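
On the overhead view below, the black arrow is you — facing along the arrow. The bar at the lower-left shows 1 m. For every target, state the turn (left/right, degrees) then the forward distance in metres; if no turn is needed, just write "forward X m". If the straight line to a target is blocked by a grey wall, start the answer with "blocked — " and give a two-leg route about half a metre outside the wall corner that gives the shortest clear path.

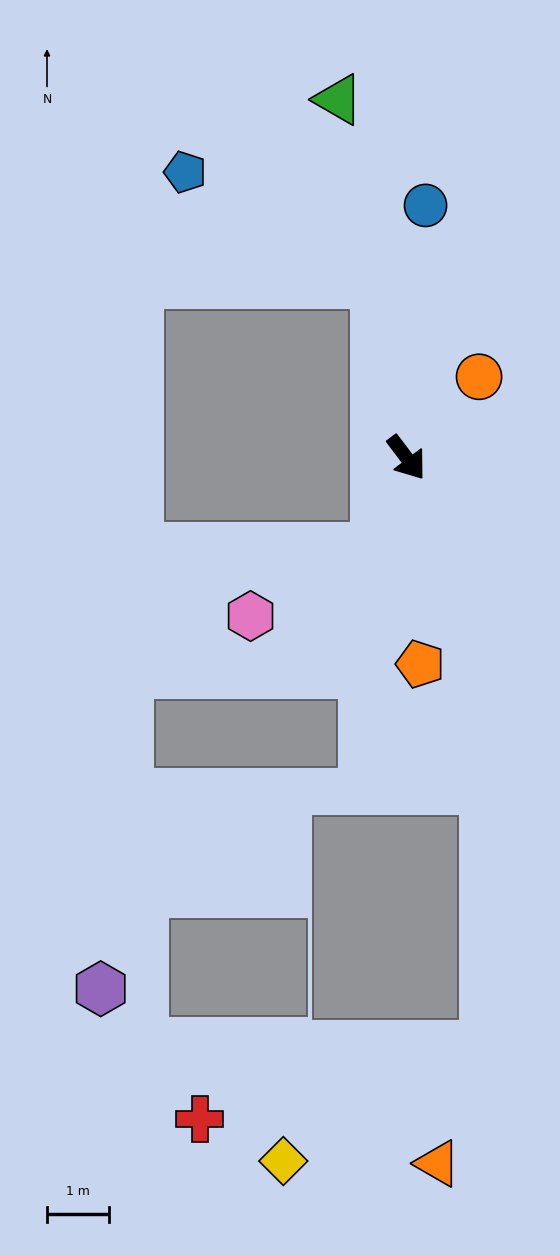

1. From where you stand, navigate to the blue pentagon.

blocked — turn left 153°, forward 2.9 m, then turn left 50°, forward 3.6 m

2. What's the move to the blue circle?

turn left 139°, forward 4.1 m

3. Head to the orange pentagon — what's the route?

turn right 33°, forward 3.3 m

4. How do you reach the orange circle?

turn left 101°, forward 1.8 m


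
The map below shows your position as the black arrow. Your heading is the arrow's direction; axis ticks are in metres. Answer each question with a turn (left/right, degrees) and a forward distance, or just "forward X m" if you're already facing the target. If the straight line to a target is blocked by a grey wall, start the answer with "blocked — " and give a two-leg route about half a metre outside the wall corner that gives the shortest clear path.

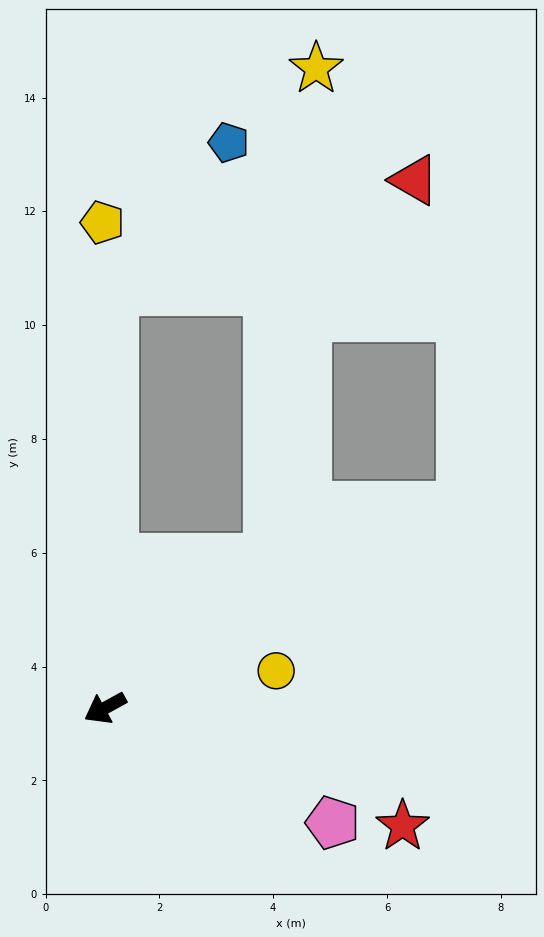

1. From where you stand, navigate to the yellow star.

blocked — turn right 166°, forward 3.9 m, then turn left 42°, forward 8.6 m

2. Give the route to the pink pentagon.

turn left 124°, forward 4.5 m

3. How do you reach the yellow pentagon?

turn right 119°, forward 8.5 m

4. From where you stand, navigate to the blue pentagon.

blocked — turn right 120°, forward 7.3 m, then turn right 36°, forward 3.3 m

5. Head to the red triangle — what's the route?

blocked — turn right 120°, forward 7.3 m, then turn right 68°, forward 5.6 m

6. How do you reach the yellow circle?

turn left 163°, forward 3.1 m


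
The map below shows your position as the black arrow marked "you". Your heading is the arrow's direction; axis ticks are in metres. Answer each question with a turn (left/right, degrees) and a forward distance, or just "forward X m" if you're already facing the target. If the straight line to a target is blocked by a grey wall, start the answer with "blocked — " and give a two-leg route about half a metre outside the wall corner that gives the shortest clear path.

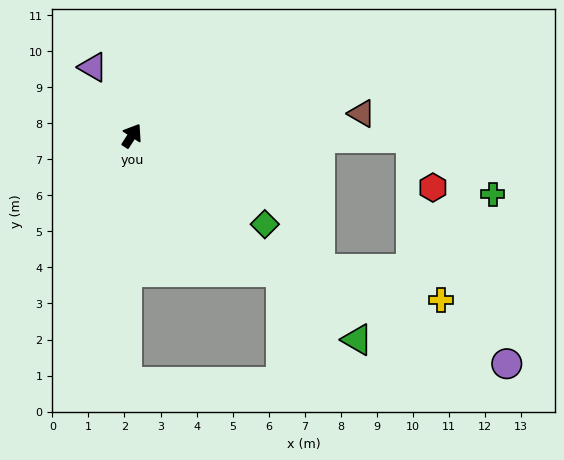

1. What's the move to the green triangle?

turn right 99°, forward 8.4 m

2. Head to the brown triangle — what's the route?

turn right 52°, forward 6.4 m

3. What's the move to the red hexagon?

blocked — turn right 58°, forward 7.8 m, then turn right 66°, forward 1.5 m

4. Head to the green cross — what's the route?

blocked — turn right 58°, forward 7.8 m, then turn right 34°, forward 2.7 m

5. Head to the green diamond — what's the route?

turn right 91°, forward 4.4 m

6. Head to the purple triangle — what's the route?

turn left 63°, forward 2.2 m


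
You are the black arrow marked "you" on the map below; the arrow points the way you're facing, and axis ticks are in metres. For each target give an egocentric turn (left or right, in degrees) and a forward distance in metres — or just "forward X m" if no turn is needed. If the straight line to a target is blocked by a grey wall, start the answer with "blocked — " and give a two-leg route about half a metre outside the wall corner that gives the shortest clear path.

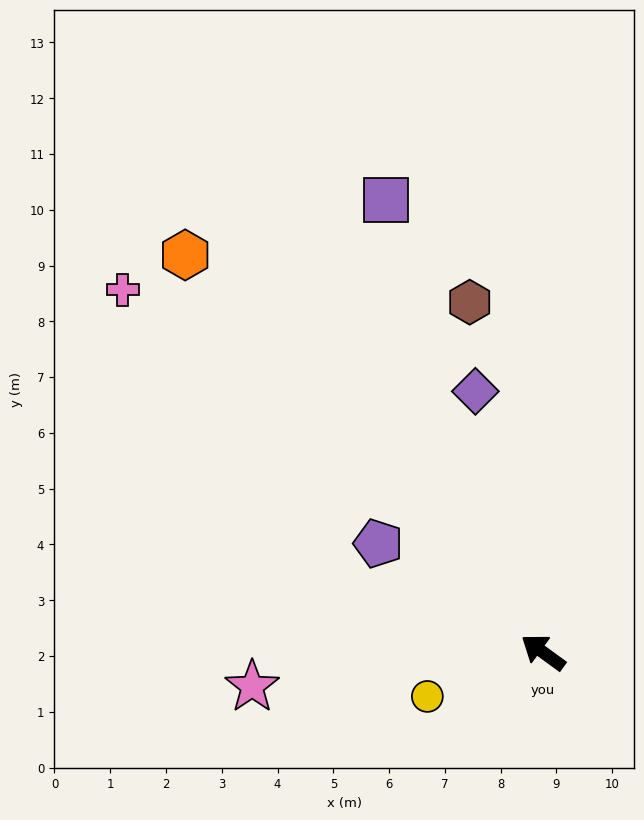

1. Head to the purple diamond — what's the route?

turn right 39°, forward 4.8 m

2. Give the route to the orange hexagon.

turn right 12°, forward 9.6 m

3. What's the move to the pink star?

turn left 43°, forward 5.3 m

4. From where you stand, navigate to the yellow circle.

turn left 57°, forward 2.2 m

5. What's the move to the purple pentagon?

turn left 3°, forward 3.5 m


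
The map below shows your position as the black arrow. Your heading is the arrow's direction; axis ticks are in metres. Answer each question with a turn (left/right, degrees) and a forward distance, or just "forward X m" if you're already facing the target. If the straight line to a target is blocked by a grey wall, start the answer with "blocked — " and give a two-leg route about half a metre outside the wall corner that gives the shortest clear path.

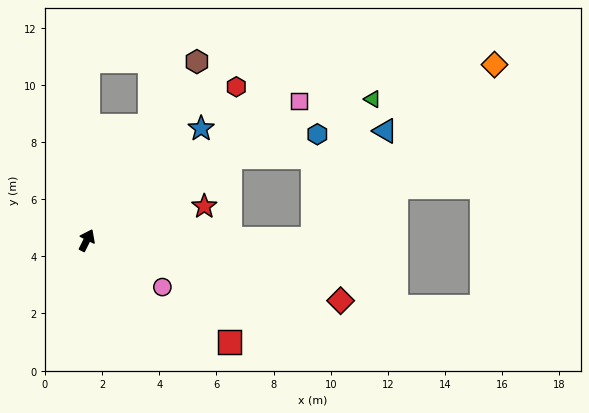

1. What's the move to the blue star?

turn right 19°, forward 5.6 m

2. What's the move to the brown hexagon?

turn right 5°, forward 7.3 m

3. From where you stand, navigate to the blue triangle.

blocked — turn right 63°, forward 7.9 m, then turn left 55°, forward 4.5 m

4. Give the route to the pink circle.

turn right 95°, forward 3.1 m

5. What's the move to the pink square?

turn right 30°, forward 8.9 m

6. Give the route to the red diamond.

turn right 77°, forward 9.1 m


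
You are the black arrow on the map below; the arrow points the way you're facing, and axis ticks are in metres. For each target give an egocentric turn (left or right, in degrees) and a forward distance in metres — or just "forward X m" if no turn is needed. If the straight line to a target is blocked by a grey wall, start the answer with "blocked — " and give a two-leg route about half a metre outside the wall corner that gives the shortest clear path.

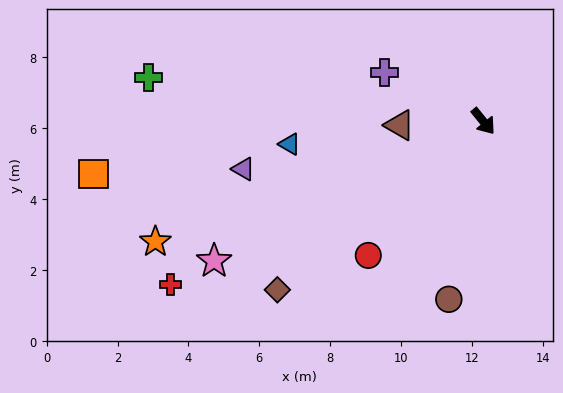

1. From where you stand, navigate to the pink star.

turn right 102°, forward 8.6 m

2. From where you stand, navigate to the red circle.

turn right 80°, forward 5.0 m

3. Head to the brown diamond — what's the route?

turn right 90°, forward 7.5 m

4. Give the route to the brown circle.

turn right 50°, forward 5.1 m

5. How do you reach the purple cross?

turn right 155°, forward 3.1 m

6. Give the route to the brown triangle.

turn right 126°, forward 2.4 m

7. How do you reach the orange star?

turn right 109°, forward 9.9 m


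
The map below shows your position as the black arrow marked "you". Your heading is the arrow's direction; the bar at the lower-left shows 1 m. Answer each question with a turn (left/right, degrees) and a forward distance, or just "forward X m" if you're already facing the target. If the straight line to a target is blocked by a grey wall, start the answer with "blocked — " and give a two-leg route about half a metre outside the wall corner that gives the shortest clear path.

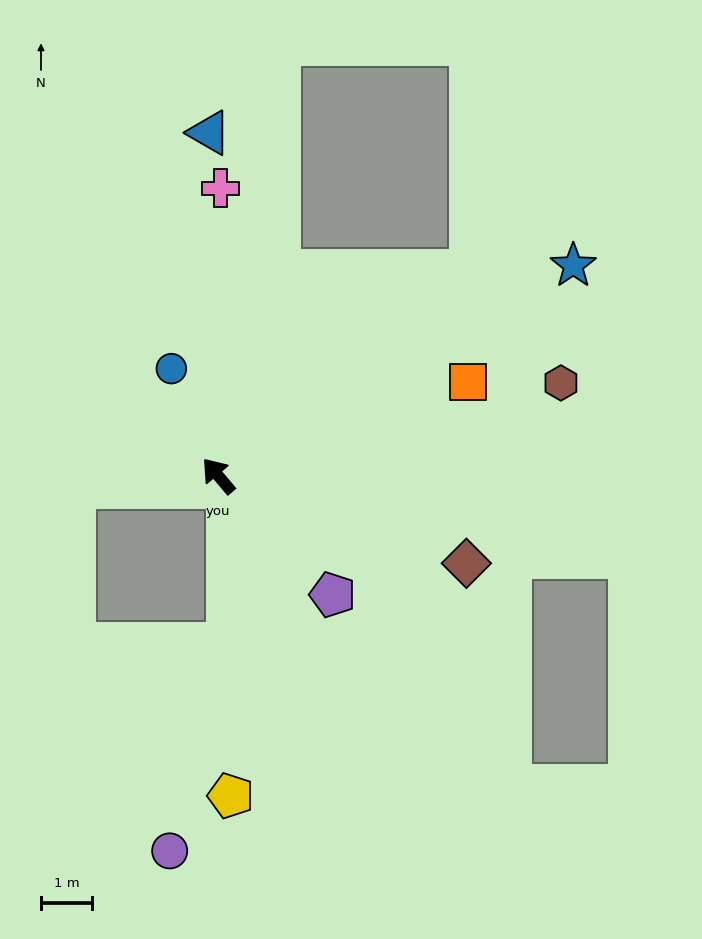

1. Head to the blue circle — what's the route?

turn right 17°, forward 2.3 m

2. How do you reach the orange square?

turn right 109°, forward 5.3 m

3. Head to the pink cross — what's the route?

turn right 41°, forward 5.7 m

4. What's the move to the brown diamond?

turn right 150°, forward 5.2 m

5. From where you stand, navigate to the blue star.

turn right 100°, forward 8.1 m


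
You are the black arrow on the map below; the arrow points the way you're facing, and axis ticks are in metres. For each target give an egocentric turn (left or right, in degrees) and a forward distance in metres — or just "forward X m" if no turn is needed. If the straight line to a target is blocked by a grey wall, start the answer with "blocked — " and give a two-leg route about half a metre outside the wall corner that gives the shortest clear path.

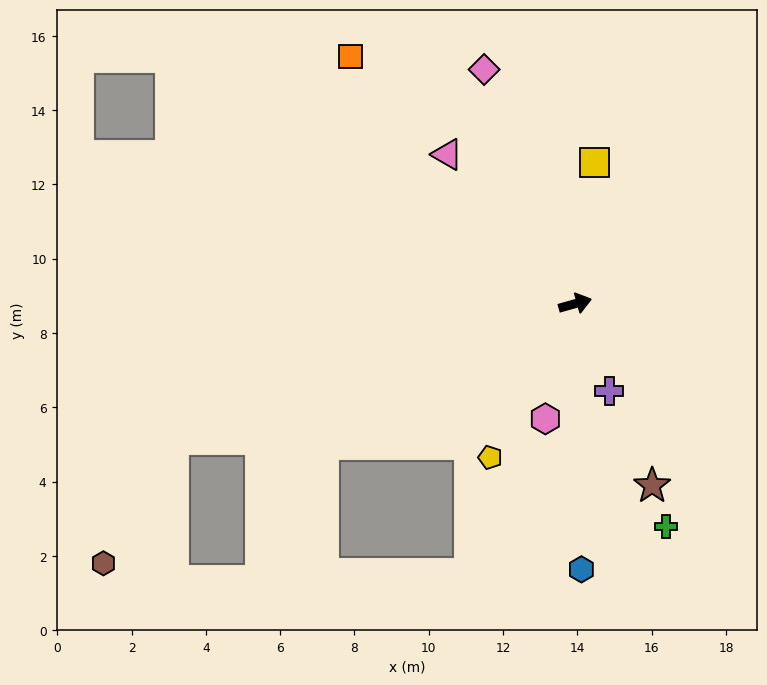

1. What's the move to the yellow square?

turn left 67°, forward 3.8 m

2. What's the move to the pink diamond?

turn left 96°, forward 6.8 m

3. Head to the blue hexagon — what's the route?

turn right 104°, forward 7.2 m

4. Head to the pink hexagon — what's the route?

turn right 120°, forward 3.2 m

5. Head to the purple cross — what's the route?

turn right 84°, forward 2.5 m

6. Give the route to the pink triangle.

turn left 115°, forward 5.3 m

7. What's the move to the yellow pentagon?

turn right 135°, forward 4.7 m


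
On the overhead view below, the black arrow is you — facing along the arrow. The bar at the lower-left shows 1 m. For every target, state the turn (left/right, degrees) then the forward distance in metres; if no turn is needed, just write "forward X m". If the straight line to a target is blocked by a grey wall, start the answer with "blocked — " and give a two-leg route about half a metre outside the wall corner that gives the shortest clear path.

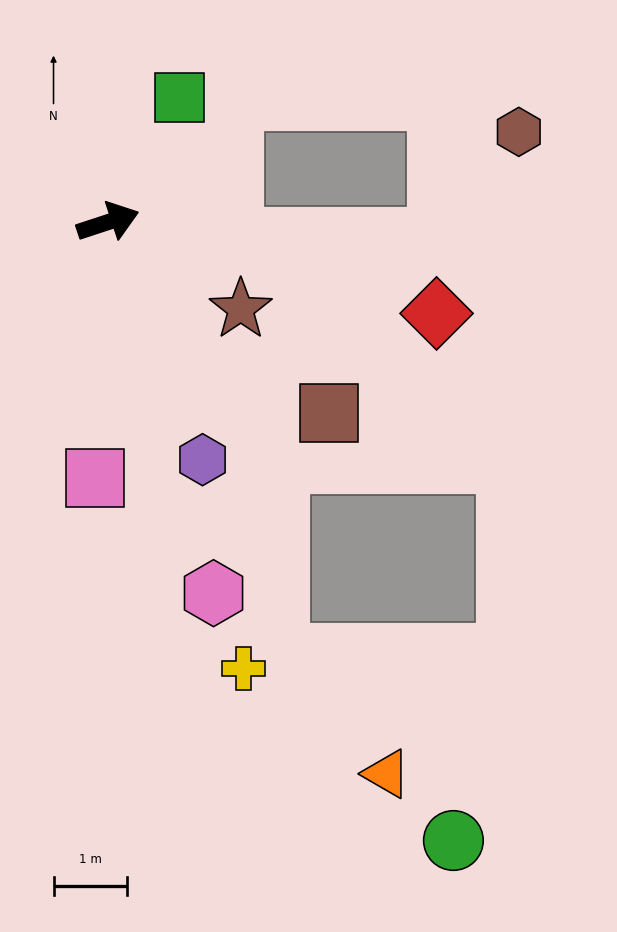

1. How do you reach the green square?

turn left 42°, forward 2.0 m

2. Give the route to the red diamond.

turn right 34°, forward 4.6 m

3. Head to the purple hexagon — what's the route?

turn right 86°, forward 3.5 m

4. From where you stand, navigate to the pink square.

turn right 111°, forward 3.5 m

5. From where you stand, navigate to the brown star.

turn right 51°, forward 2.2 m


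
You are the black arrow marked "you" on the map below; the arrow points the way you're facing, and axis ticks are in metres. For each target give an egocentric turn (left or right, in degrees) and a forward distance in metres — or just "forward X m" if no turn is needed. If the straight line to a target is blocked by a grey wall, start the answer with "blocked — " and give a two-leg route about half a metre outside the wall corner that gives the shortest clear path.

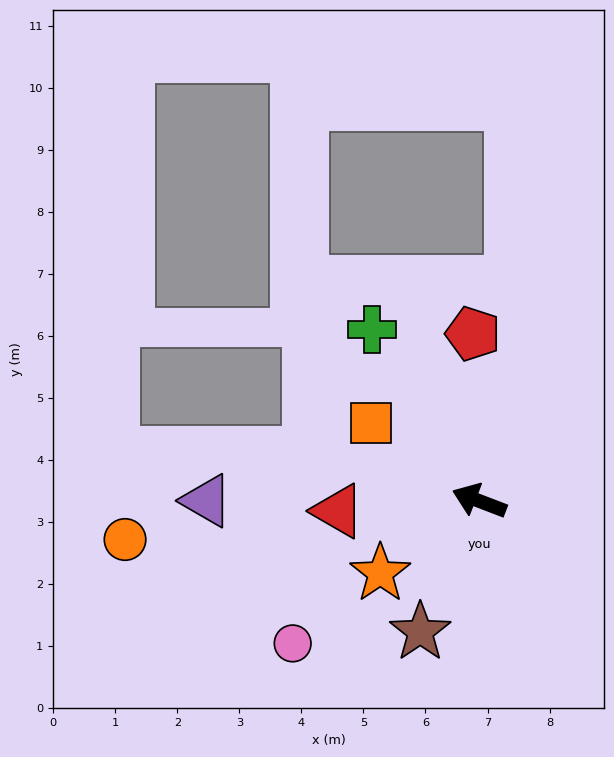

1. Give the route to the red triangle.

turn left 25°, forward 2.3 m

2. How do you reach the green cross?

turn right 37°, forward 3.3 m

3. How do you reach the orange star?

turn left 57°, forward 2.0 m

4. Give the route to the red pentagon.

turn right 67°, forward 2.7 m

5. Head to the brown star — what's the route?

turn left 87°, forward 2.3 m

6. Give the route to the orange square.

turn right 15°, forward 2.2 m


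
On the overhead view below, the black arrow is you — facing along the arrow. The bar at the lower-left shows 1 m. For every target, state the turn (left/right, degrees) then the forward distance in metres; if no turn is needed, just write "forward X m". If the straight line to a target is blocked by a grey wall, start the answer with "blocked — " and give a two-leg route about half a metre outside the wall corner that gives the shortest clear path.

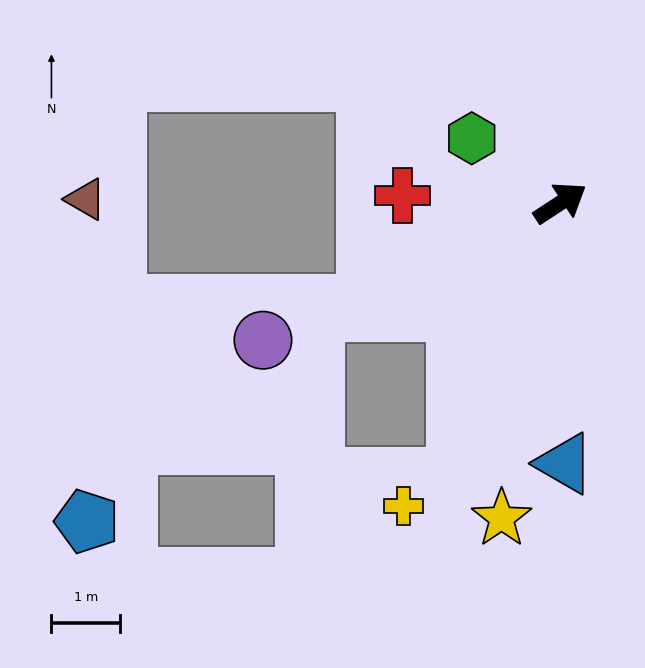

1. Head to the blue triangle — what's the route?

turn right 122°, forward 3.8 m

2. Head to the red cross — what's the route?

turn left 144°, forward 2.3 m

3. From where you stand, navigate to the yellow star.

turn right 134°, forward 4.7 m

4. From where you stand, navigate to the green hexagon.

turn left 111°, forward 1.6 m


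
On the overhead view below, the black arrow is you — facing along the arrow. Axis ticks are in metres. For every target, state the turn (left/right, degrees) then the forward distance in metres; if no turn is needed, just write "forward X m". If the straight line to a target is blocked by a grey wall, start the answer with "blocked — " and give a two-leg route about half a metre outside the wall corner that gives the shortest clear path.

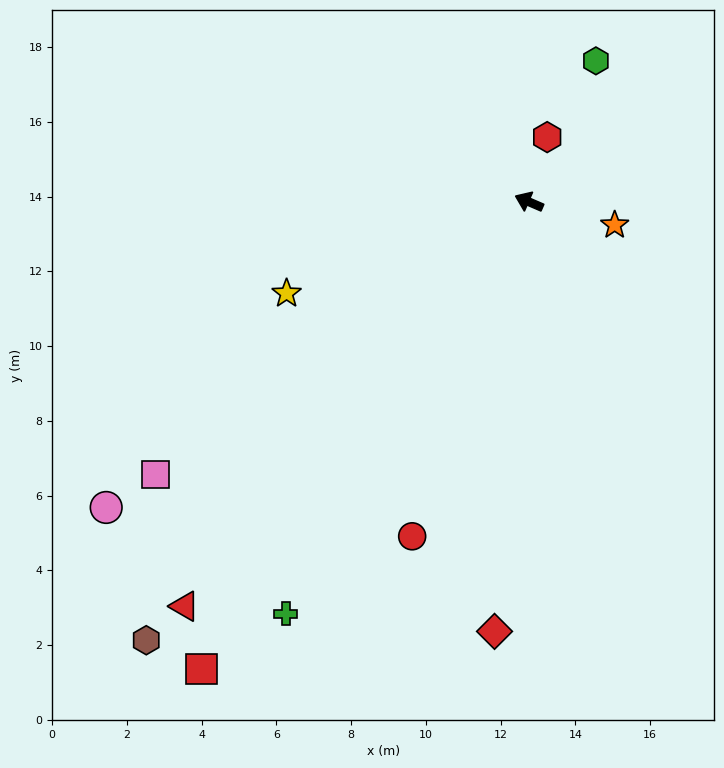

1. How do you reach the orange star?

turn right 172°, forward 2.4 m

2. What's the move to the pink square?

turn left 60°, forward 12.4 m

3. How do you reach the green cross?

turn left 83°, forward 12.8 m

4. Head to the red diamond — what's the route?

turn left 109°, forward 11.5 m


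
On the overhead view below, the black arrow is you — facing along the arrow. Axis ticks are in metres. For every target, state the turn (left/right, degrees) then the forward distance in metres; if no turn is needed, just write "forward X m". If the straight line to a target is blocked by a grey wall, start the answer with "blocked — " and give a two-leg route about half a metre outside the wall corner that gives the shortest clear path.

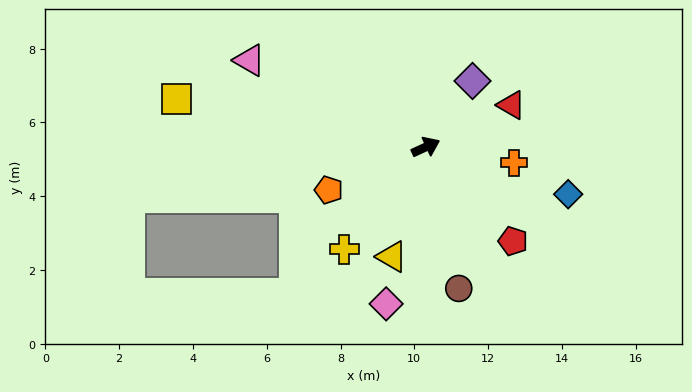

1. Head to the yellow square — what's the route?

turn left 144°, forward 6.9 m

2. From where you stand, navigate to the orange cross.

turn right 35°, forward 2.4 m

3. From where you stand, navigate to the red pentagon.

turn right 72°, forward 3.5 m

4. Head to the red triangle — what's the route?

forward 2.6 m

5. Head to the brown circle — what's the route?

turn right 102°, forward 3.9 m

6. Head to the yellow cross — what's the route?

turn right 153°, forward 3.5 m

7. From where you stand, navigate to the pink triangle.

turn left 129°, forward 5.3 m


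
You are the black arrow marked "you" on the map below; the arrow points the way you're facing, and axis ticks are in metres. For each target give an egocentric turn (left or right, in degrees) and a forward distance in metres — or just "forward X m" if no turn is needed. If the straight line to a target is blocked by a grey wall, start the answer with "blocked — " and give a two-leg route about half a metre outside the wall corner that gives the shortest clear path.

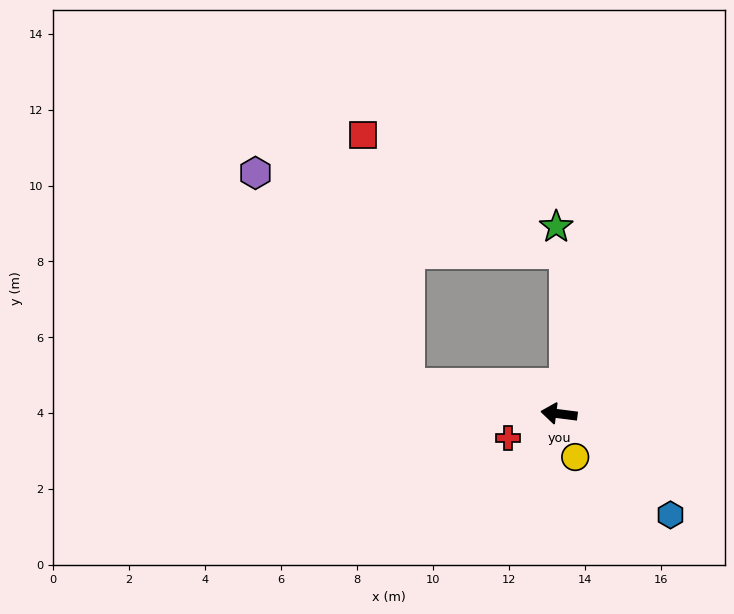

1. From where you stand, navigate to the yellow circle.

turn left 118°, forward 1.2 m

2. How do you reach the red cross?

turn left 32°, forward 1.5 m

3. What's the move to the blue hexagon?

turn left 145°, forward 4.0 m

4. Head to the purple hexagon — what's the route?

blocked — turn right 4°, forward 4.0 m, then turn right 43°, forward 6.9 m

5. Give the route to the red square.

blocked — turn right 4°, forward 4.0 m, then turn right 68°, forward 6.7 m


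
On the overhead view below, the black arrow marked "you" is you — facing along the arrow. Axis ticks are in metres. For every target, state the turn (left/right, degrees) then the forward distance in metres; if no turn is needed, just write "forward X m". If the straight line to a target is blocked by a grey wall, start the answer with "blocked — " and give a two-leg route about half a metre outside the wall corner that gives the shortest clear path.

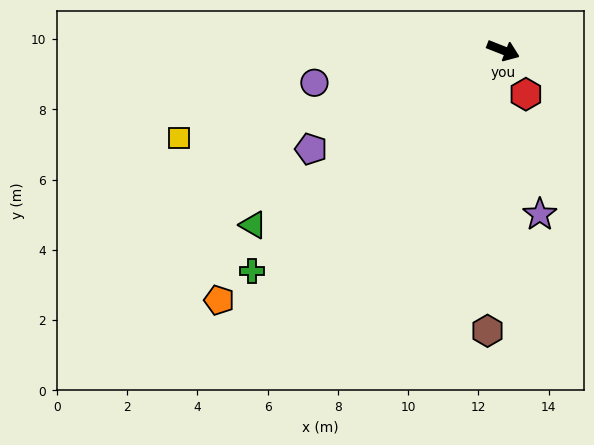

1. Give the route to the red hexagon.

turn right 41°, forward 1.4 m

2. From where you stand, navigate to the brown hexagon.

turn right 72°, forward 8.0 m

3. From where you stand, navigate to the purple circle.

turn right 149°, forward 5.5 m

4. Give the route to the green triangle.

turn right 124°, forward 8.7 m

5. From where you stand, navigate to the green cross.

turn right 117°, forward 9.5 m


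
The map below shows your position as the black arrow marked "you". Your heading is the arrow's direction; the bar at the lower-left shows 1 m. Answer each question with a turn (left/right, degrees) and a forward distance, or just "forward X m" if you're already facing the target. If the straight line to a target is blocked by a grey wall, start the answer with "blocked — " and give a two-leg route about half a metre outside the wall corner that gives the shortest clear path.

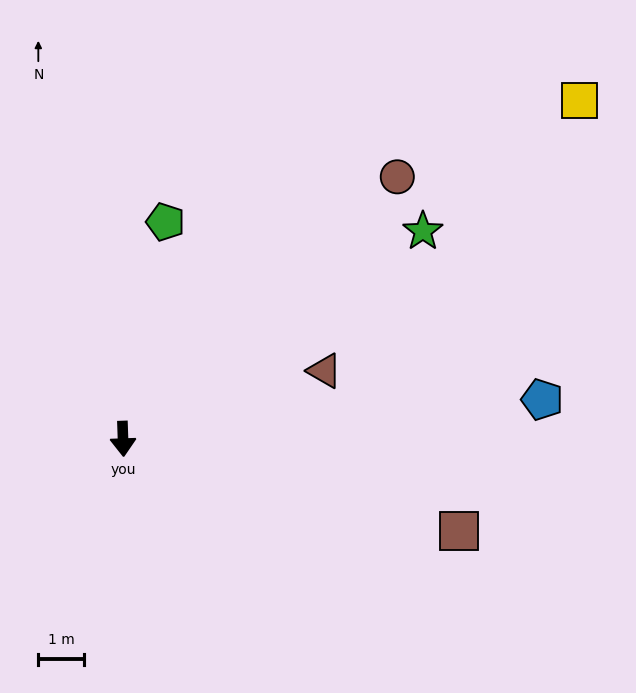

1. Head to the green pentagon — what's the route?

turn left 167°, forward 4.9 m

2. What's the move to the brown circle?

turn left 132°, forward 8.4 m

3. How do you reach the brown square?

turn left 73°, forward 7.7 m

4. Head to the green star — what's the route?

turn left 123°, forward 8.1 m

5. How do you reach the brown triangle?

turn left 107°, forward 4.7 m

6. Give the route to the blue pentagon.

turn left 93°, forward 9.3 m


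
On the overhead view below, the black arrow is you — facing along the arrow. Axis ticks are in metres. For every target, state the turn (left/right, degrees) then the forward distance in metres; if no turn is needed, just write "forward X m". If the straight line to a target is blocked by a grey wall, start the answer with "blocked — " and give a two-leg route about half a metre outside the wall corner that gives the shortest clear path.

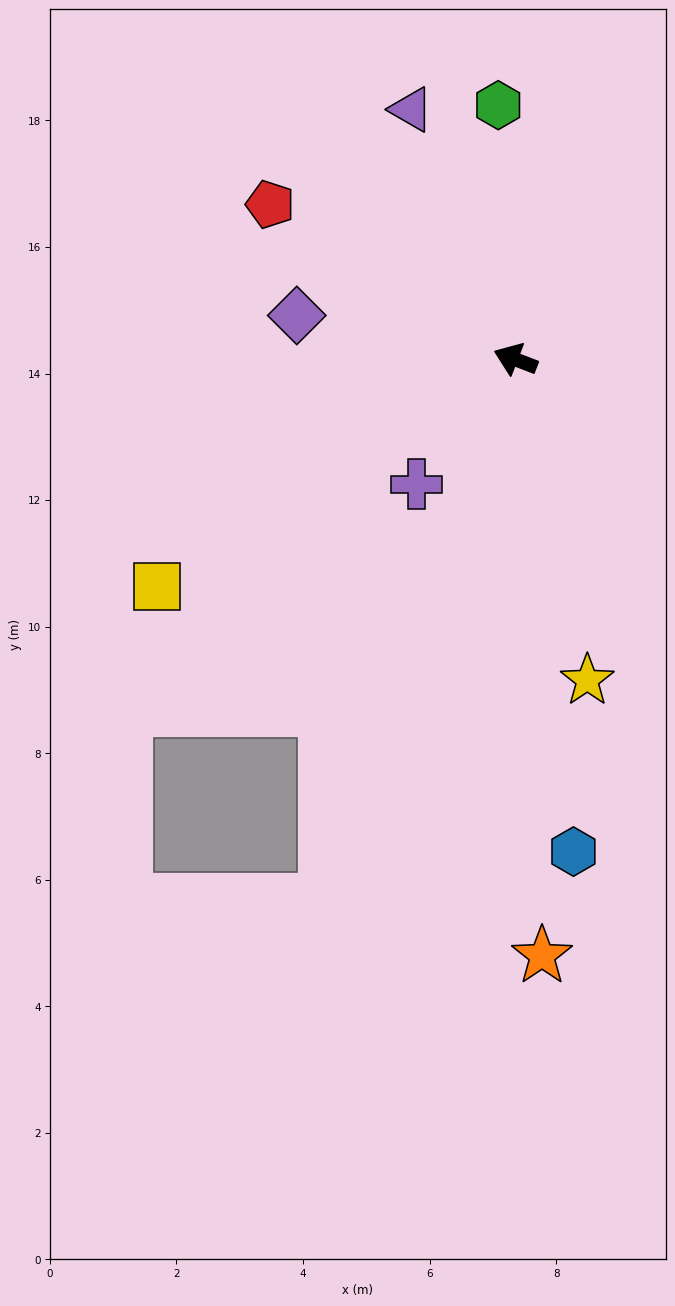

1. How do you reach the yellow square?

turn left 53°, forward 6.7 m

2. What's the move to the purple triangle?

turn right 46°, forward 4.3 m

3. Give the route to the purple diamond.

turn left 10°, forward 3.5 m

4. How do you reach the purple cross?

turn left 73°, forward 2.5 m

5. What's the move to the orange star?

turn left 114°, forward 9.4 m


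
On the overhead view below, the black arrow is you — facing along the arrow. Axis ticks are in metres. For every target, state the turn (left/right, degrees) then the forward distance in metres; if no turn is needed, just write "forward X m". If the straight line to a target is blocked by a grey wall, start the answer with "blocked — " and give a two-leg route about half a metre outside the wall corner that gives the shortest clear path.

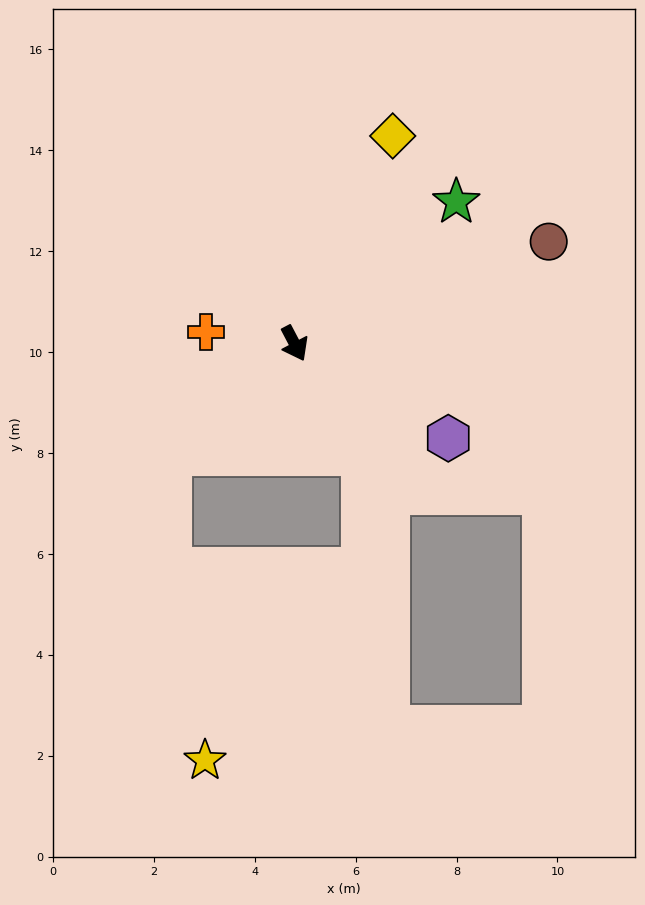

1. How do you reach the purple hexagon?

turn left 31°, forward 3.6 m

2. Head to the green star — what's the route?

turn left 104°, forward 4.3 m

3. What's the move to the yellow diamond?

turn left 127°, forward 4.5 m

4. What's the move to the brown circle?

turn left 84°, forward 5.4 m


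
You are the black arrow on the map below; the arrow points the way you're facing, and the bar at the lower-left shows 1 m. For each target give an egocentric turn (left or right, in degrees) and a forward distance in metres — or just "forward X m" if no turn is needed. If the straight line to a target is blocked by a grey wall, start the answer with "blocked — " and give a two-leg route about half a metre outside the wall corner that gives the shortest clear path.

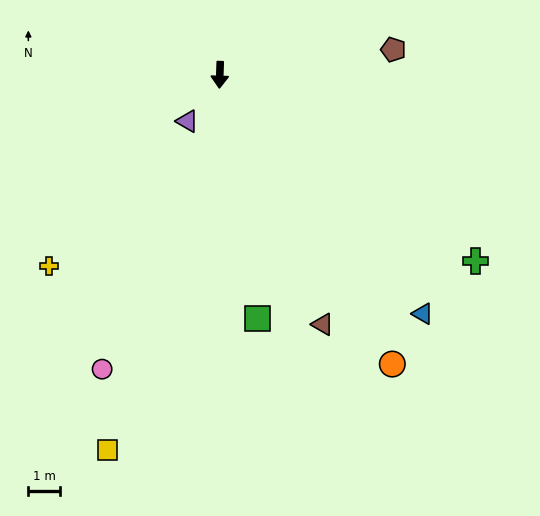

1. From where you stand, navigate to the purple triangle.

turn right 33°, forward 1.8 m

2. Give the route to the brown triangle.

turn left 24°, forward 8.6 m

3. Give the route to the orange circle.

turn left 33°, forward 10.8 m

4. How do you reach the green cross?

turn left 56°, forward 10.1 m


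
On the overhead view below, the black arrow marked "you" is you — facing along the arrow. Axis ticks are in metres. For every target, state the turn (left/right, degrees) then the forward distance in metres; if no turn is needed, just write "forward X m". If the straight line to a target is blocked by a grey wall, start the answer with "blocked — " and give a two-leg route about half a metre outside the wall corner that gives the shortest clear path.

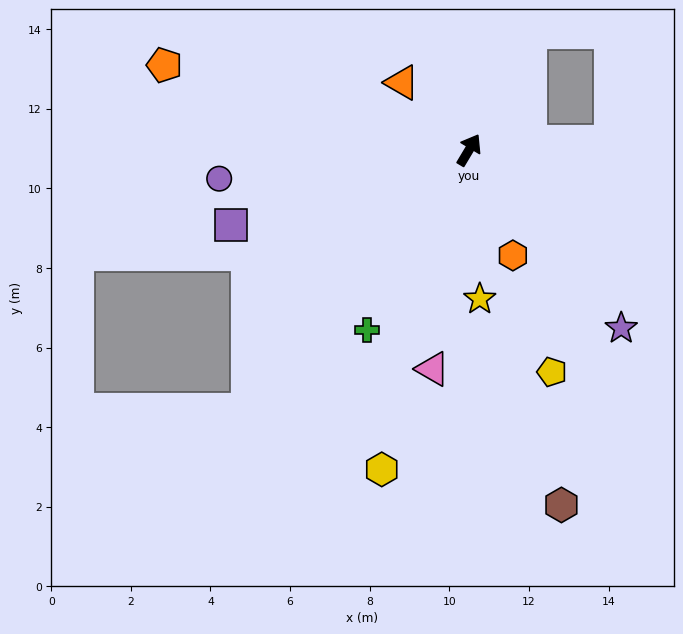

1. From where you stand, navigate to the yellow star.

turn right 145°, forward 3.8 m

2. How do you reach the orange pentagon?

turn left 105°, forward 7.9 m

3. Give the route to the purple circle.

turn left 127°, forward 6.3 m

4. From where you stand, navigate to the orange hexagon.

turn right 127°, forward 2.9 m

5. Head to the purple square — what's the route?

turn left 138°, forward 6.3 m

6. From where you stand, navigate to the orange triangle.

turn left 76°, forward 2.4 m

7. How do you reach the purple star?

turn right 109°, forward 5.9 m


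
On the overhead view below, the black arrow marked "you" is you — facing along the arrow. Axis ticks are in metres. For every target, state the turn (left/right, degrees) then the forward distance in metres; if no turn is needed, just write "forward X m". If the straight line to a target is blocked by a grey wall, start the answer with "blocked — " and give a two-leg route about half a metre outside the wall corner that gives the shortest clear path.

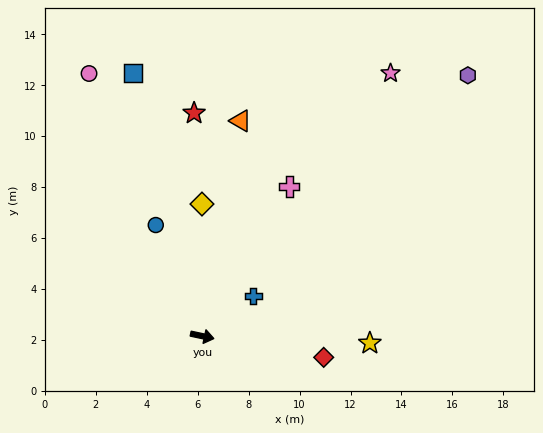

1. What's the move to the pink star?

turn left 66°, forward 12.7 m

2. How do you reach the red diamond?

turn left 2°, forward 4.8 m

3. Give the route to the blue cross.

turn left 50°, forward 2.5 m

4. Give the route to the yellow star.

turn left 10°, forward 6.6 m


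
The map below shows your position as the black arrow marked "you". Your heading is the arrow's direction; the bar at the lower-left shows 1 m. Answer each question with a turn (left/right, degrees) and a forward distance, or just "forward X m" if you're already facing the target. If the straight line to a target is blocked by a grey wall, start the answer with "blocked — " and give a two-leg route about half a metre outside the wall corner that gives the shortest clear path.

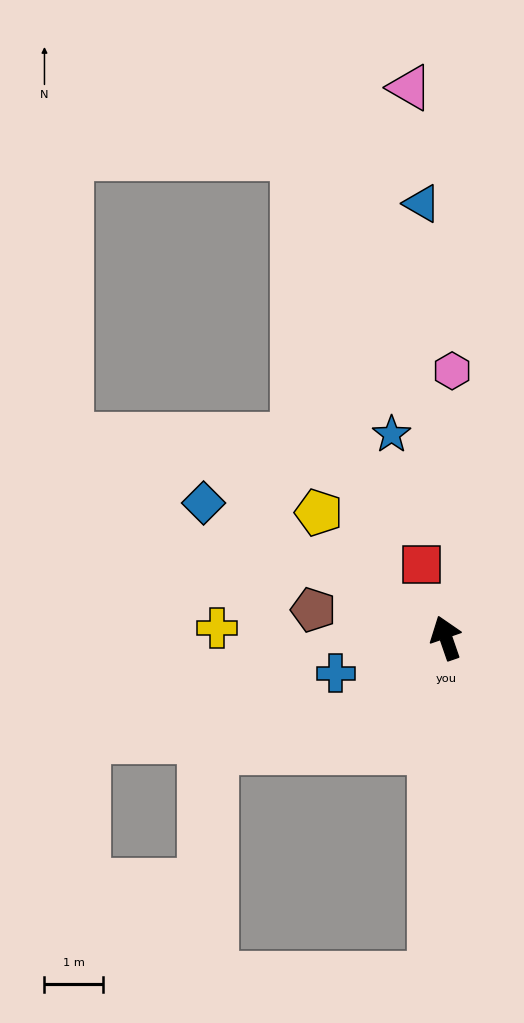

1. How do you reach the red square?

forward 1.3 m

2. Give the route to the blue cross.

turn left 89°, forward 2.0 m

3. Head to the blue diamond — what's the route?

turn left 42°, forward 4.7 m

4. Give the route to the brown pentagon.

turn left 59°, forward 2.3 m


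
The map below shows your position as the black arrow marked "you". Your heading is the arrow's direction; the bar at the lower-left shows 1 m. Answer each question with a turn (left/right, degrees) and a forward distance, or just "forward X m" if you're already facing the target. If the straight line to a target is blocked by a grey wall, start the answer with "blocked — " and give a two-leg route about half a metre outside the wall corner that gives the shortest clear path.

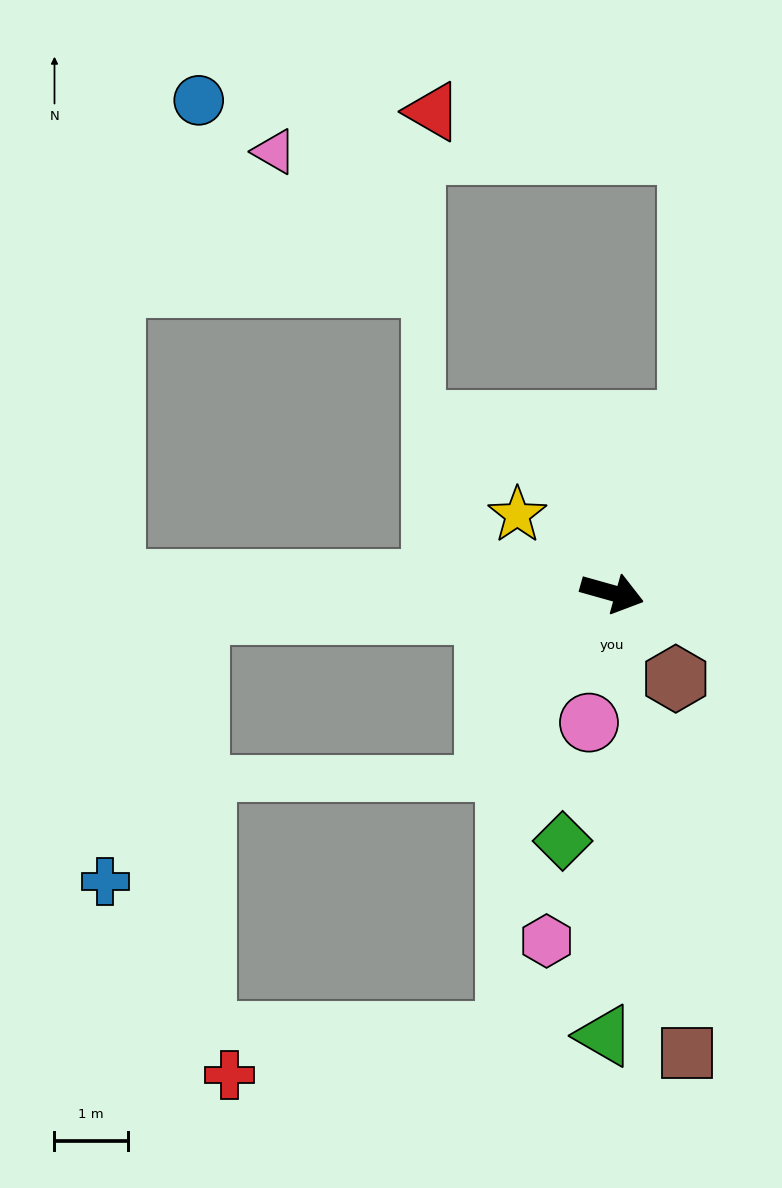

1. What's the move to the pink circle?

turn right 84°, forward 1.8 m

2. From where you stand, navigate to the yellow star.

turn left 156°, forward 1.7 m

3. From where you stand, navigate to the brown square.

turn right 65°, forward 6.4 m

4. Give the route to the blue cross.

blocked — turn right 162°, forward 5.7 m, then turn left 69°, forward 3.9 m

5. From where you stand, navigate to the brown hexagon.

turn right 38°, forward 1.5 m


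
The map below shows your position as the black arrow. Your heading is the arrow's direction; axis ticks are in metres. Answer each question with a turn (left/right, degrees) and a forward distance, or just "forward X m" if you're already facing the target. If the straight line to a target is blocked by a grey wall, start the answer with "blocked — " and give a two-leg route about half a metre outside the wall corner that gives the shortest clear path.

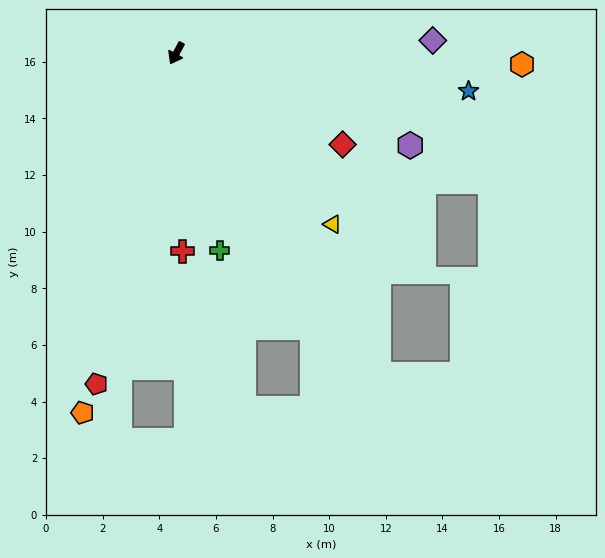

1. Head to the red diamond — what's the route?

turn left 90°, forward 6.7 m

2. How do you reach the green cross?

turn left 41°, forward 7.1 m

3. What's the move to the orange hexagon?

turn left 117°, forward 12.2 m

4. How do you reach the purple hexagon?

turn left 97°, forward 8.9 m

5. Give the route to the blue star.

turn left 111°, forward 10.4 m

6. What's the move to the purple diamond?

turn left 121°, forward 9.1 m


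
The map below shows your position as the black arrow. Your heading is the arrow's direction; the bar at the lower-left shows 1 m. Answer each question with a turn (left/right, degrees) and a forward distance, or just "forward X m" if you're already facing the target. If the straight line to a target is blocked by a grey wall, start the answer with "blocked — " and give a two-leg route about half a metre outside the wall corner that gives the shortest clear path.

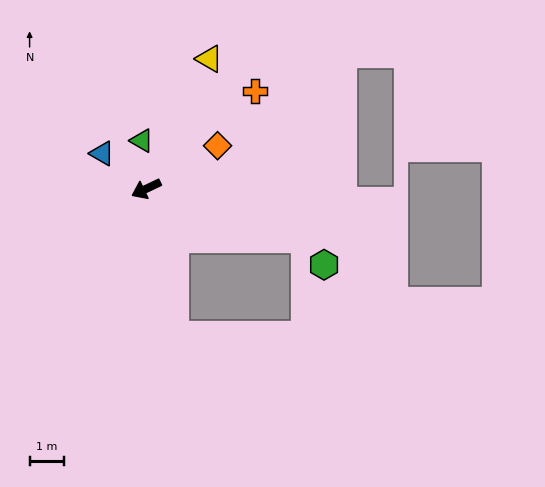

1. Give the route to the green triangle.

turn right 110°, forward 1.4 m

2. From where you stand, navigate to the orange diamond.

turn right 174°, forward 2.4 m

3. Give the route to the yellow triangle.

turn right 141°, forward 4.2 m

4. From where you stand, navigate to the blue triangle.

turn right 64°, forward 1.6 m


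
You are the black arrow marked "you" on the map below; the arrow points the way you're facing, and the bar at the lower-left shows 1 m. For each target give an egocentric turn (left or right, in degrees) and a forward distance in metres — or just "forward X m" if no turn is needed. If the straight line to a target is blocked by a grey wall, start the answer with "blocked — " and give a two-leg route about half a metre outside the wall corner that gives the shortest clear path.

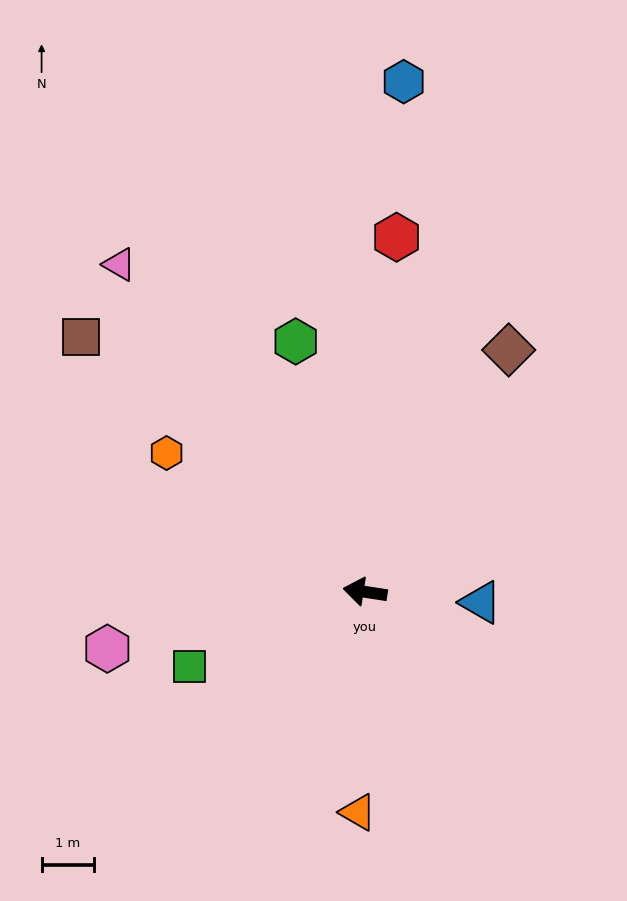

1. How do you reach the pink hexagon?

turn left 21°, forward 5.1 m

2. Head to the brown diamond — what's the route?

turn right 112°, forward 5.4 m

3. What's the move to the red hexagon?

turn right 86°, forward 6.9 m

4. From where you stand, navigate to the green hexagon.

turn right 66°, forward 5.0 m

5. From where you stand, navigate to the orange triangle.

turn left 97°, forward 4.2 m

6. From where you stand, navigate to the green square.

turn left 32°, forward 3.7 m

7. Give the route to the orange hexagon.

turn right 26°, forward 4.7 m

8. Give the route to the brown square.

turn right 33°, forward 7.3 m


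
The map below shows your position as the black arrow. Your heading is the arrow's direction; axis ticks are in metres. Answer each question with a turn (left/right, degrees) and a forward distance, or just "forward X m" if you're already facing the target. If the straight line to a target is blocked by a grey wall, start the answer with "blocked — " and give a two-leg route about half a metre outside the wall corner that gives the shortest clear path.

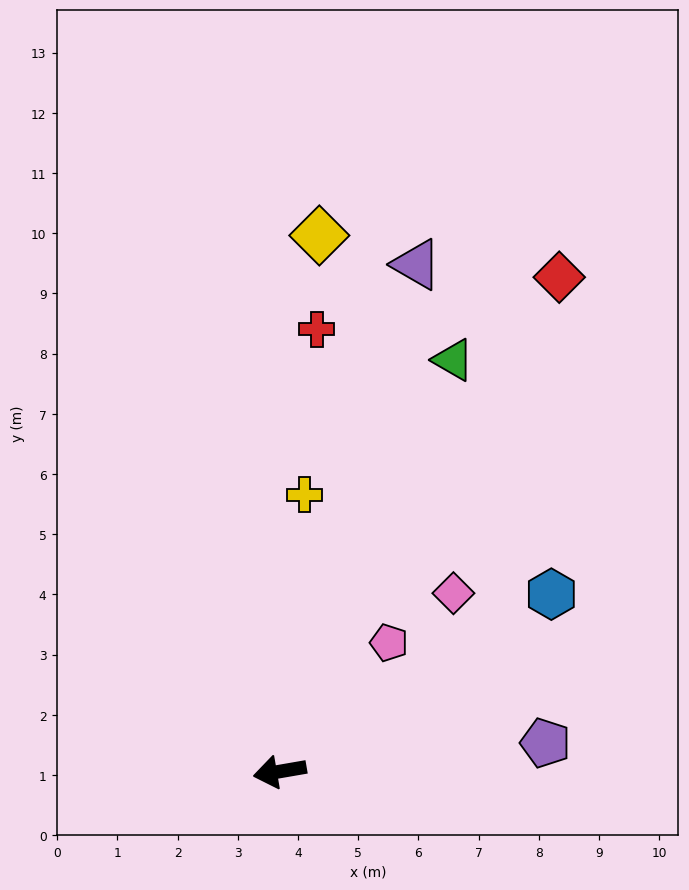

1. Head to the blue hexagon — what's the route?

turn right 157°, forward 5.4 m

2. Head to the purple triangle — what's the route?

turn right 115°, forward 8.7 m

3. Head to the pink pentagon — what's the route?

turn right 140°, forward 2.8 m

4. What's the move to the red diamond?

turn right 129°, forward 9.4 m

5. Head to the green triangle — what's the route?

turn right 123°, forward 7.4 m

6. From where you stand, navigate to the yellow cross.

turn right 105°, forward 4.6 m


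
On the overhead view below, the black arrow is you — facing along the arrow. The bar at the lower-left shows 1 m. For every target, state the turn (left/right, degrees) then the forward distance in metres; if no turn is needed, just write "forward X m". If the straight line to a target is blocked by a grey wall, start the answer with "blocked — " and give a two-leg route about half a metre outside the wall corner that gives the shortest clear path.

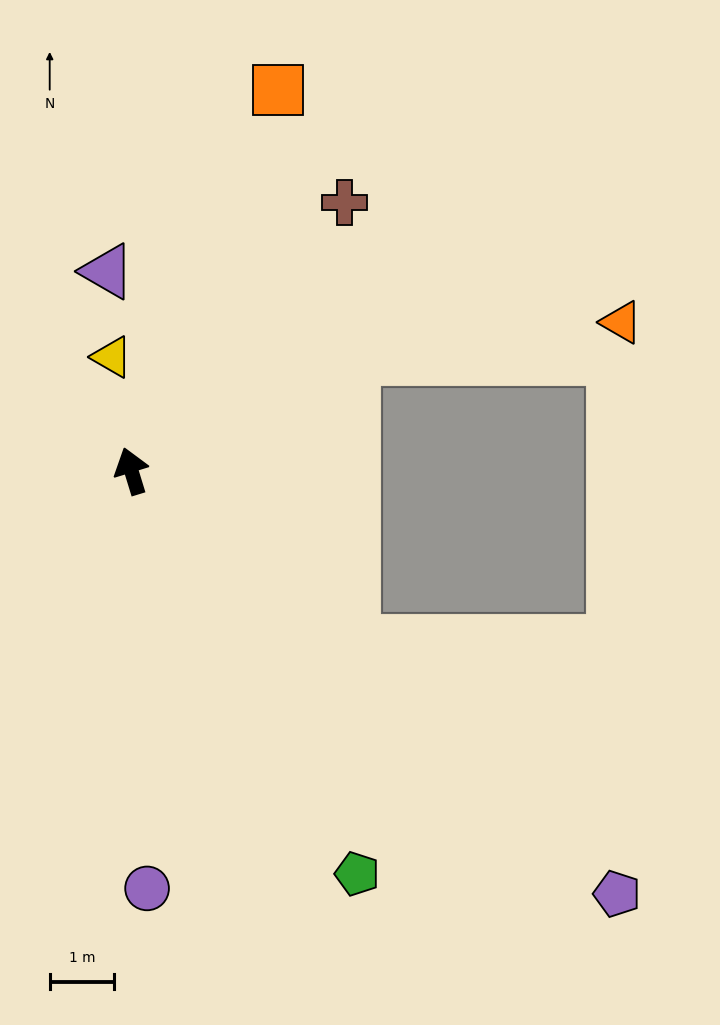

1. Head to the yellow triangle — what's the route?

turn right 7°, forward 1.8 m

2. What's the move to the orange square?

turn right 38°, forward 6.3 m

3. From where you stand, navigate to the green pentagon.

turn right 168°, forward 7.2 m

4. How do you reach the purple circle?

turn left 165°, forward 6.5 m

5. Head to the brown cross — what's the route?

turn right 56°, forward 5.3 m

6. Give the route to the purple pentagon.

turn right 148°, forward 10.0 m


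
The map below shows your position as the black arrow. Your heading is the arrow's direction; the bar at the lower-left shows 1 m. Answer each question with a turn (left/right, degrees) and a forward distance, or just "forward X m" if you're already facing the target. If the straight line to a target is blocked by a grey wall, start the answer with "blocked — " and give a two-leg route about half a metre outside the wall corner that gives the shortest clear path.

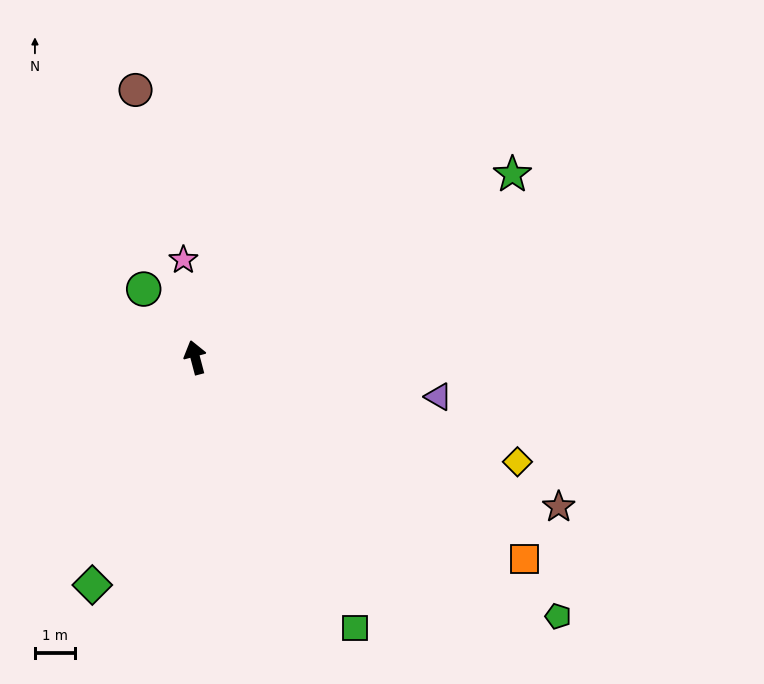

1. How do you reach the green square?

turn right 164°, forward 7.8 m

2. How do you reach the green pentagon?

turn right 140°, forward 11.1 m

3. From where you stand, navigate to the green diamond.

turn left 141°, forward 6.2 m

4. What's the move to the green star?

turn right 75°, forward 9.1 m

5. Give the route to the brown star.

turn right 127°, forward 9.8 m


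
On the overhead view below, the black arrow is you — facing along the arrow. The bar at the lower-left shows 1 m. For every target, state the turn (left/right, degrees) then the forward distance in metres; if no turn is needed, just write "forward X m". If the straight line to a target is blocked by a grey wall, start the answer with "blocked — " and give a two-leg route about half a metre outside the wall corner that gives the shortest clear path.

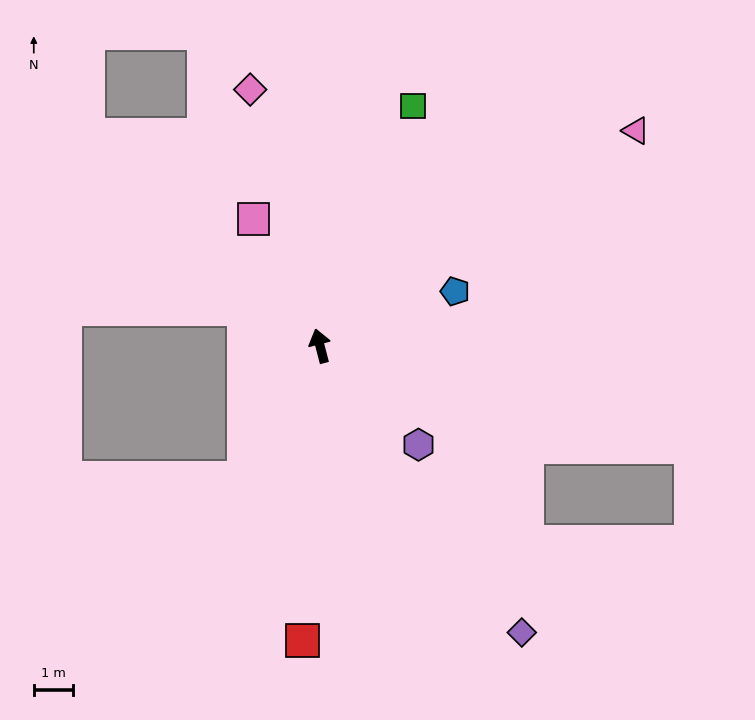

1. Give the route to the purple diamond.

turn right 159°, forward 9.0 m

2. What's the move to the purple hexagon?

turn right 150°, forward 3.6 m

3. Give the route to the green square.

turn right 36°, forward 6.6 m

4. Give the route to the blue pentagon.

turn right 83°, forward 3.7 m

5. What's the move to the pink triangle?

turn right 70°, forward 9.8 m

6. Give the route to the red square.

turn left 162°, forward 7.5 m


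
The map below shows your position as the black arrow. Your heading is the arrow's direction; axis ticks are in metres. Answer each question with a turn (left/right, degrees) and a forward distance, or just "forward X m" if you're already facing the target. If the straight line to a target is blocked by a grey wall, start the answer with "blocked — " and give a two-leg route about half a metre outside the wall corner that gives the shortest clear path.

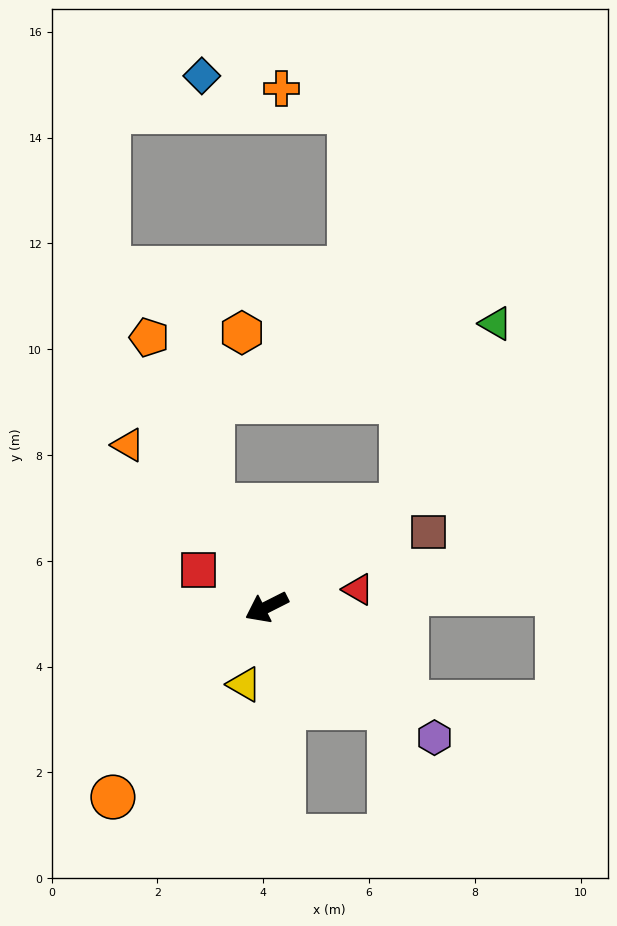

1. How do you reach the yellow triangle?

turn left 47°, forward 1.5 m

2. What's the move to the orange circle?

turn left 24°, forward 4.6 m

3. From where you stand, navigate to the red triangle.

turn left 164°, forward 1.8 m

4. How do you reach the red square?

turn right 55°, forward 1.5 m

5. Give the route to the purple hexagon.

turn left 115°, forward 4.0 m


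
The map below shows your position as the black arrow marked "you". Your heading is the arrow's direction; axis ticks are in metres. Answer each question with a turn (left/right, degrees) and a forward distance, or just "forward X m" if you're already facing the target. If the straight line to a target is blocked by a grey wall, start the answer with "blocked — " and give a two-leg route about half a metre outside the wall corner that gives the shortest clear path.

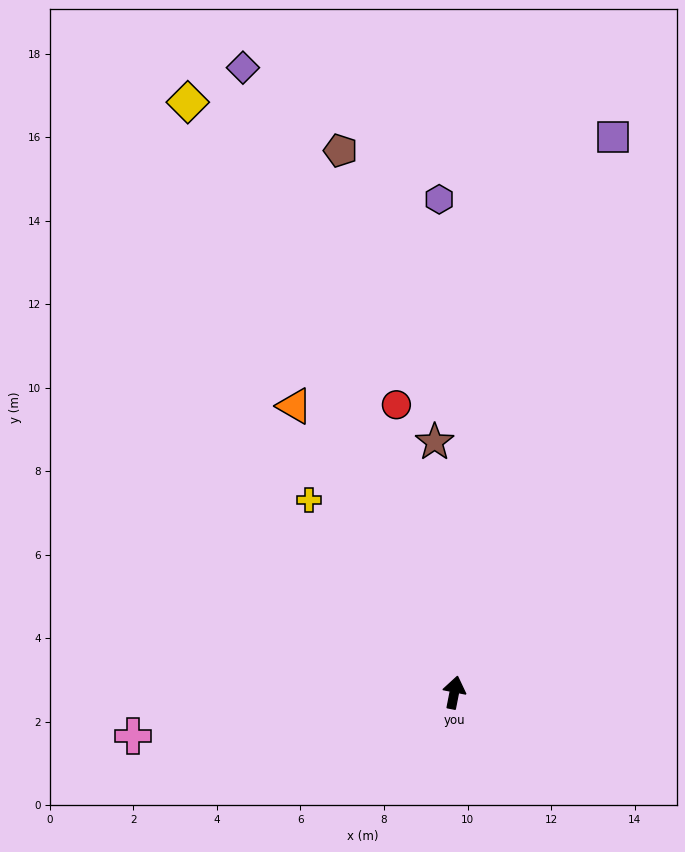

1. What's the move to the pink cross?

turn left 109°, forward 7.8 m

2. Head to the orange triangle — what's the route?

turn left 40°, forward 7.9 m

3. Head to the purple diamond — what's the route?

turn left 30°, forward 15.8 m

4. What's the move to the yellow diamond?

turn left 35°, forward 15.5 m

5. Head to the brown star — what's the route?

turn left 16°, forward 6.0 m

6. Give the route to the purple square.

turn right 5°, forward 13.8 m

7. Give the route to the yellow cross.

turn left 48°, forward 5.8 m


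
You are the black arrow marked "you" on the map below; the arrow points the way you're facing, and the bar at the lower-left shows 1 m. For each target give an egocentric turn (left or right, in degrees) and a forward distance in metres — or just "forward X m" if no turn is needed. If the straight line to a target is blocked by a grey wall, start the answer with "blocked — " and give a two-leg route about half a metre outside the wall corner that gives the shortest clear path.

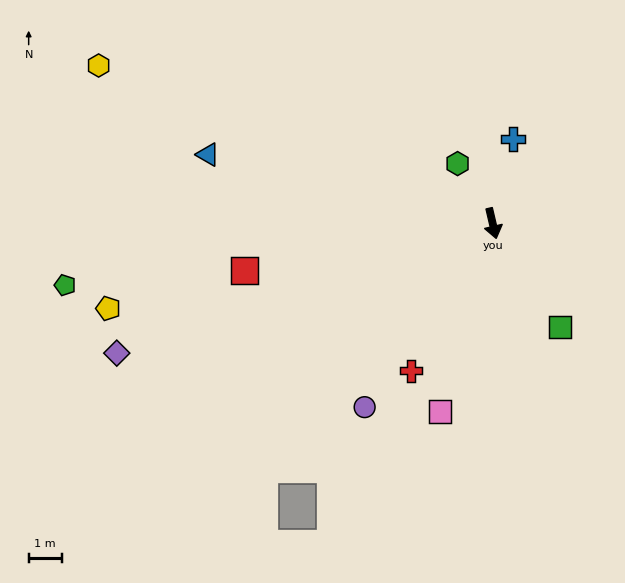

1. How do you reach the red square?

turn right 92°, forward 7.7 m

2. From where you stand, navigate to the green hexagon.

turn right 163°, forward 2.1 m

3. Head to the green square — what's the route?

turn left 20°, forward 3.8 m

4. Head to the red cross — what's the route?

turn right 42°, forward 5.1 m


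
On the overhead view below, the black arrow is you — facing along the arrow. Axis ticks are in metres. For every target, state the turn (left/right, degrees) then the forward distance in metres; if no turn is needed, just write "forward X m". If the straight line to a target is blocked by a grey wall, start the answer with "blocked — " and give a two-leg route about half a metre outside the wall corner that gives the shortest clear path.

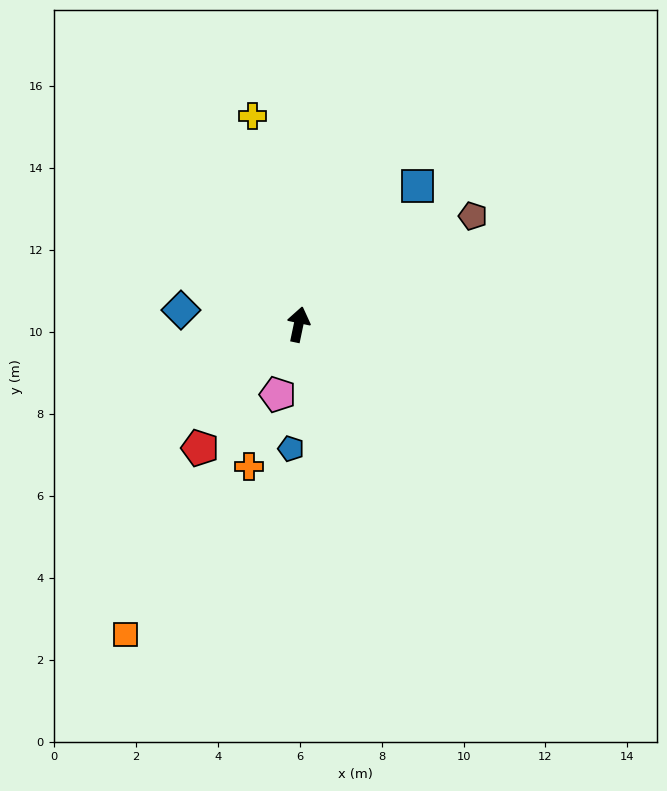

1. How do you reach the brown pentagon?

turn right 46°, forward 5.0 m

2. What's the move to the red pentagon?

turn left 153°, forward 3.9 m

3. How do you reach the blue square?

turn right 29°, forward 4.5 m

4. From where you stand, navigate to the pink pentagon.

turn left 175°, forward 1.8 m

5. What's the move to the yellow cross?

turn left 24°, forward 5.2 m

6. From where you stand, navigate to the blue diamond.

turn left 95°, forward 2.9 m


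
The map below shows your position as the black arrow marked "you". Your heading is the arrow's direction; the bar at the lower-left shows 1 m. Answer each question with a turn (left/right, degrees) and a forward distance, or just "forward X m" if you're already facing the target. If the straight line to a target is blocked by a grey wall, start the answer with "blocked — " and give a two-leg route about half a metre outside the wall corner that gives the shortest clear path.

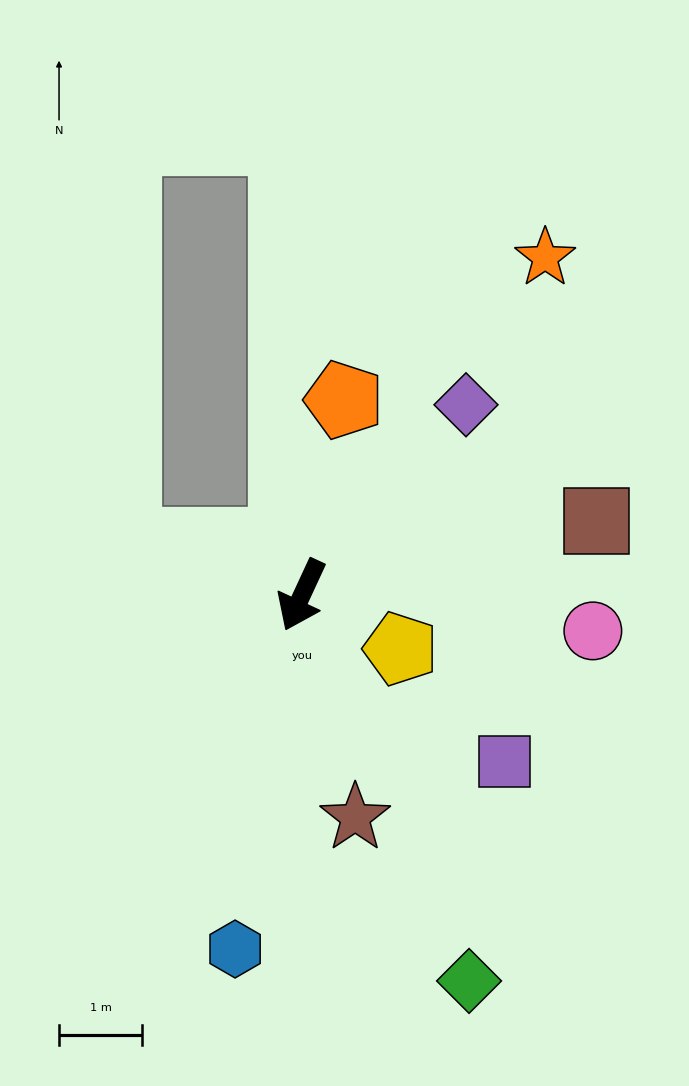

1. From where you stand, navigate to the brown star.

turn left 38°, forward 2.7 m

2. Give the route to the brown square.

turn left 129°, forward 3.7 m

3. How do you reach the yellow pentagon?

turn left 86°, forward 1.3 m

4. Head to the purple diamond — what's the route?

turn left 164°, forward 3.0 m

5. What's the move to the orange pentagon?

turn right 167°, forward 2.4 m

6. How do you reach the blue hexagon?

turn left 14°, forward 4.3 m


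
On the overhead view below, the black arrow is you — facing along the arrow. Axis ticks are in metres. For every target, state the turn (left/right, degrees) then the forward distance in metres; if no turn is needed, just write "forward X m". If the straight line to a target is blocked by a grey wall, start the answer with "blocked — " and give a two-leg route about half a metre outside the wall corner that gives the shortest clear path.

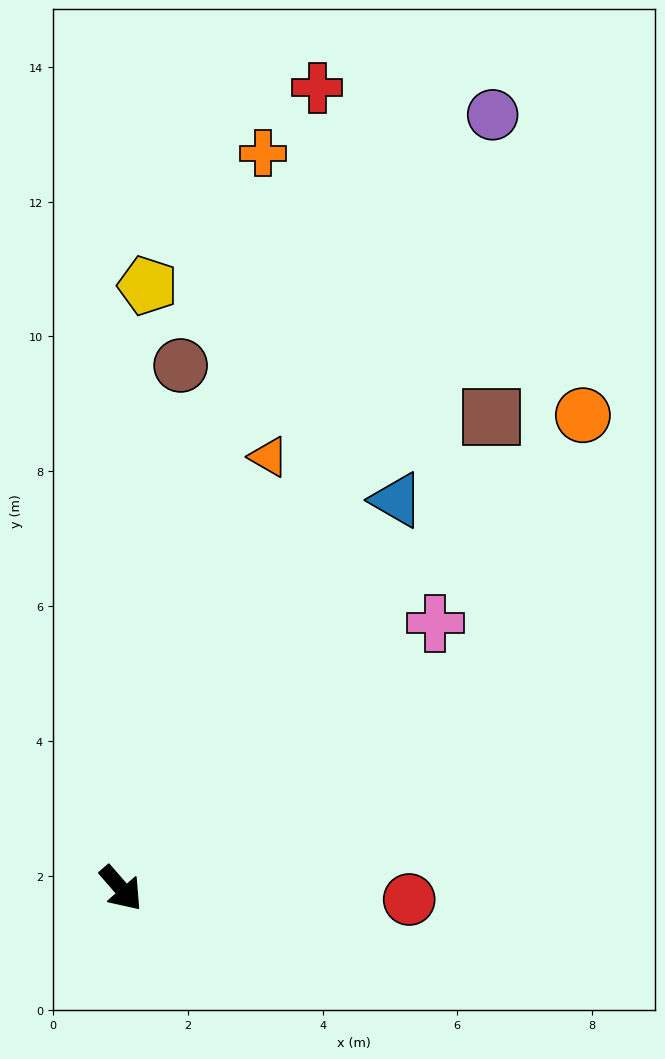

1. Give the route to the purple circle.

turn left 113°, forward 12.7 m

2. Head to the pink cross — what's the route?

turn left 89°, forward 6.1 m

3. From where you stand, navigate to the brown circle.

turn left 132°, forward 7.8 m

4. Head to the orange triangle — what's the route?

turn left 120°, forward 6.8 m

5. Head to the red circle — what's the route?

turn left 47°, forward 4.3 m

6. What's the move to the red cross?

turn left 125°, forward 12.2 m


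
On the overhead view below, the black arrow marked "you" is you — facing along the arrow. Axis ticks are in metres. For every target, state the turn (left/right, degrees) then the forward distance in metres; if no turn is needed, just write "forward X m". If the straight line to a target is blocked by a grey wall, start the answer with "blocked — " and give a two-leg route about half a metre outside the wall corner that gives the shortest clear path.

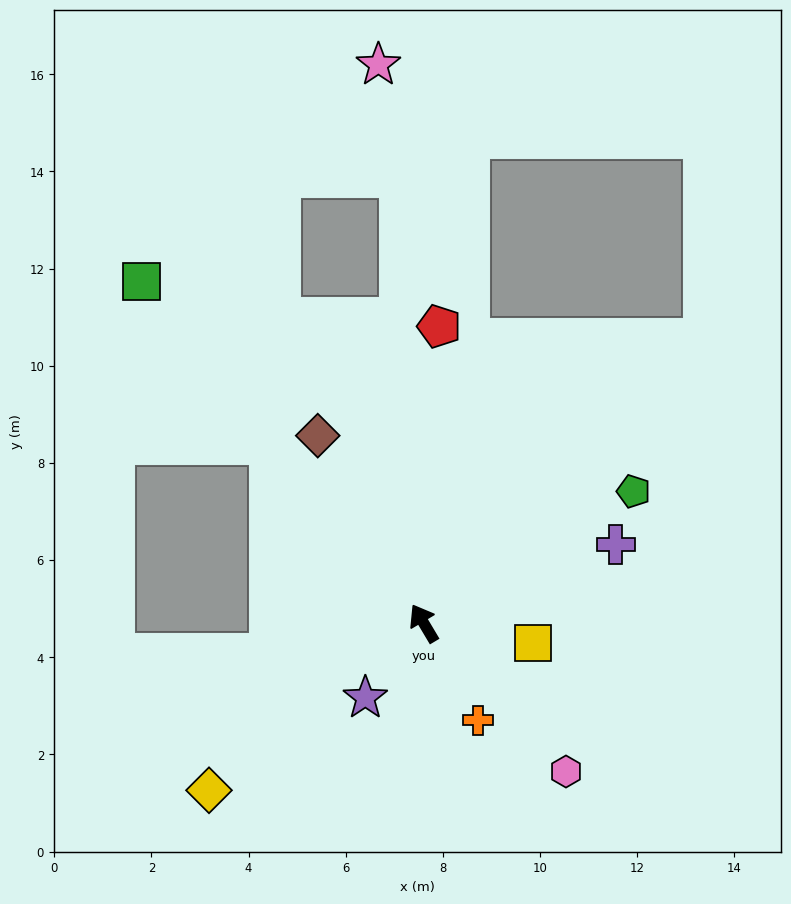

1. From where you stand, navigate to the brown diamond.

forward 4.4 m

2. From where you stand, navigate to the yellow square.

turn right 131°, forward 2.3 m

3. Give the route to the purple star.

turn left 111°, forward 1.9 m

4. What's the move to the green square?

turn left 9°, forward 9.1 m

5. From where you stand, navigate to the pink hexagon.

turn right 167°, forward 4.2 m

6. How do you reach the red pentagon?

turn right 34°, forward 6.1 m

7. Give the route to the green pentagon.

turn right 89°, forward 5.1 m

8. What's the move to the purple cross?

turn right 99°, forward 4.3 m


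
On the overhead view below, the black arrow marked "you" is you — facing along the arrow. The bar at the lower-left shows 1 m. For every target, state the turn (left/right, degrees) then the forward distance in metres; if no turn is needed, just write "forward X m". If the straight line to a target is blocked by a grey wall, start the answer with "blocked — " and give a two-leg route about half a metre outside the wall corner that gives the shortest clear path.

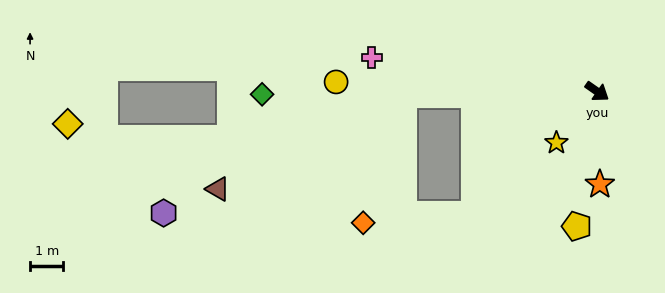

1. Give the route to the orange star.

turn right 53°, forward 2.8 m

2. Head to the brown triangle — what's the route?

blocked — turn right 144°, forward 5.8 m, then turn left 26°, forward 6.2 m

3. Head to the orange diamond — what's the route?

blocked — turn right 144°, forward 5.8 m, then turn left 72°, forward 4.0 m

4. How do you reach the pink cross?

turn right 154°, forward 6.8 m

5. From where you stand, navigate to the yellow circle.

turn right 147°, forward 7.8 m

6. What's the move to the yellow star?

turn right 94°, forward 2.0 m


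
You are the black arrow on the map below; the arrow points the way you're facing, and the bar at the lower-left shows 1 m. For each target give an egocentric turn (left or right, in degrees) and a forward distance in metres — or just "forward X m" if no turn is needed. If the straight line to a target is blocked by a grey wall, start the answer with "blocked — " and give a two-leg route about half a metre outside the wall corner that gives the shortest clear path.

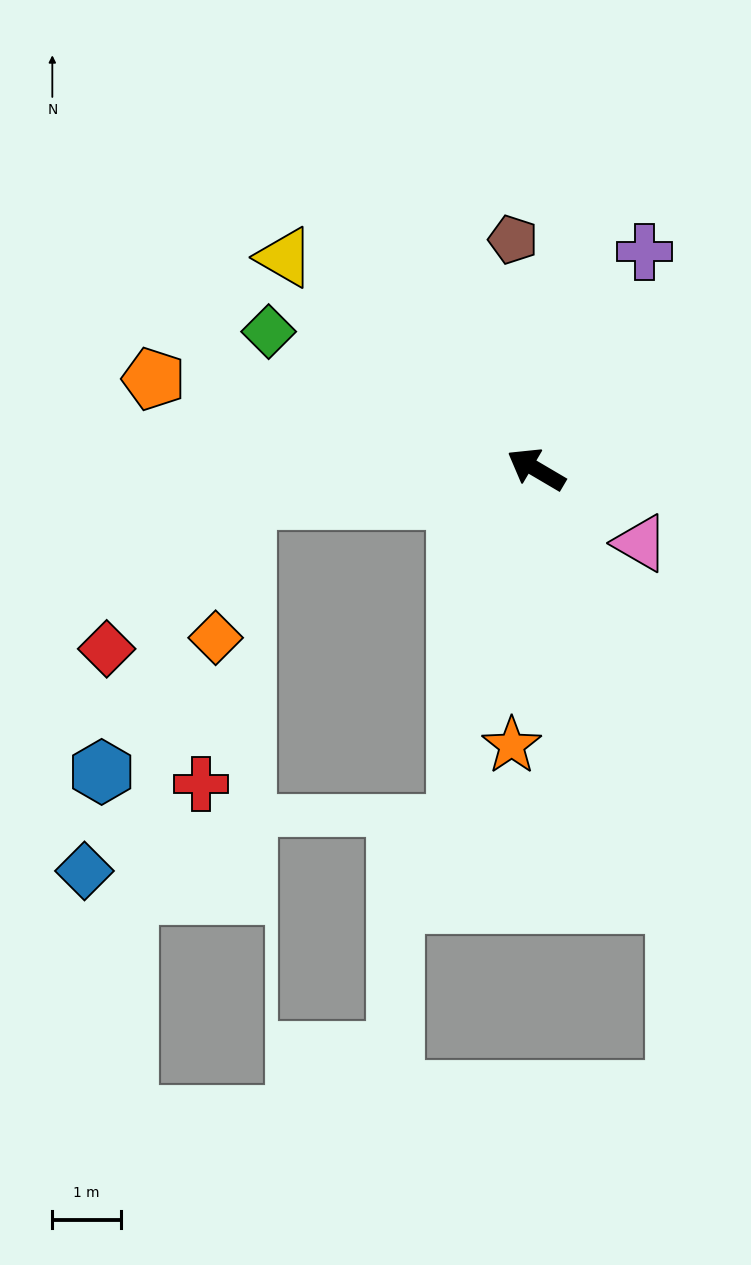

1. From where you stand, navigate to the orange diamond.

blocked — turn left 37°, forward 4.2 m, then turn left 71°, forward 2.1 m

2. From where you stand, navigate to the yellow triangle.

turn right 10°, forward 4.8 m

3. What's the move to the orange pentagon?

turn left 17°, forward 5.7 m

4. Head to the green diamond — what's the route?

turn left 3°, forward 4.4 m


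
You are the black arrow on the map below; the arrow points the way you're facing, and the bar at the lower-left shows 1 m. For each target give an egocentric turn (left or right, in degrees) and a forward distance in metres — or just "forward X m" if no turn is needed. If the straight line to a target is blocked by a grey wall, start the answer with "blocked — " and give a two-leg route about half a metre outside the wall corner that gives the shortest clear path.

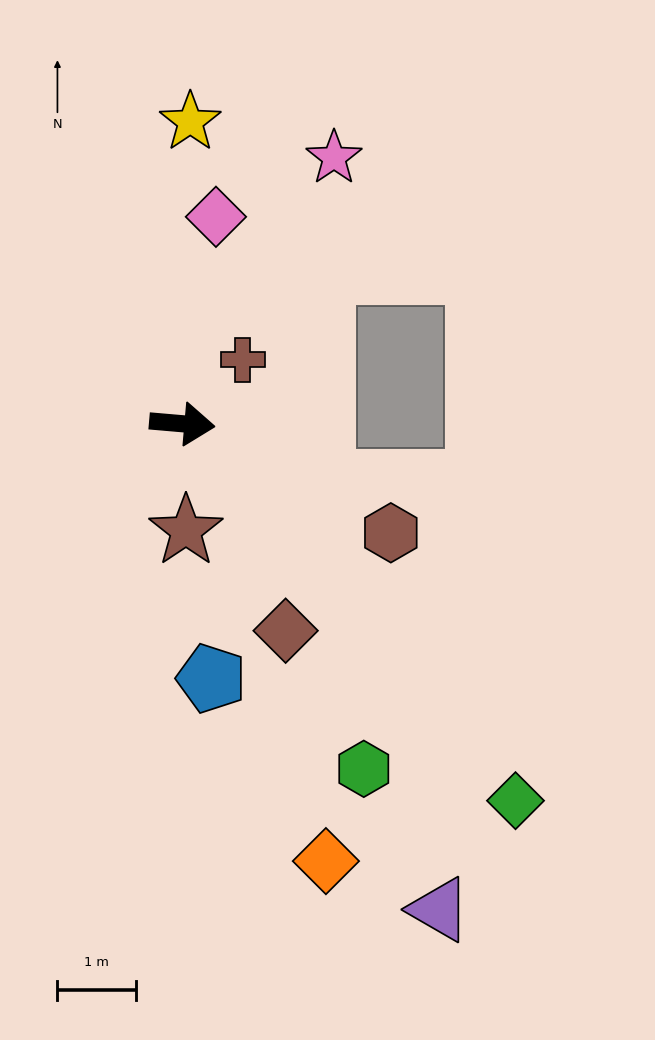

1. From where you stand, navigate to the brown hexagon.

turn right 23°, forward 3.0 m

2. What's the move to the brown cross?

turn left 52°, forward 1.1 m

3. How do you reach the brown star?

turn right 83°, forward 1.4 m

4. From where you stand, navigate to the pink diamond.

turn left 86°, forward 2.7 m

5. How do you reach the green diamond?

turn right 44°, forward 6.4 m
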